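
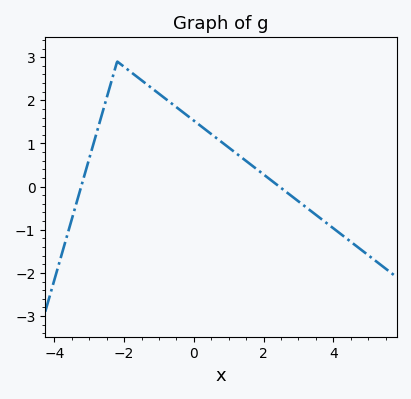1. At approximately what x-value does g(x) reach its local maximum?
-2.2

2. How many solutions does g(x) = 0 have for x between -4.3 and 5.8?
2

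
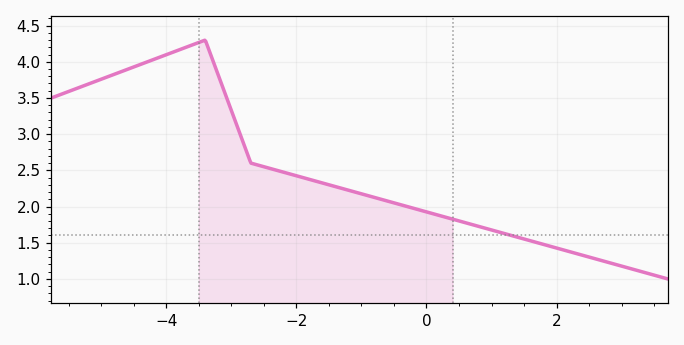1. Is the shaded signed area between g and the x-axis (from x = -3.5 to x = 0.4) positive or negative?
positive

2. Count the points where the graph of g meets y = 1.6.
1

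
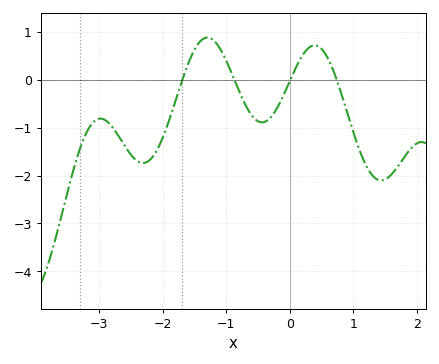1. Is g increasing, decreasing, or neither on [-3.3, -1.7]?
neither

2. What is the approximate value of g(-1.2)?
0.824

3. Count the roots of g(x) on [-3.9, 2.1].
4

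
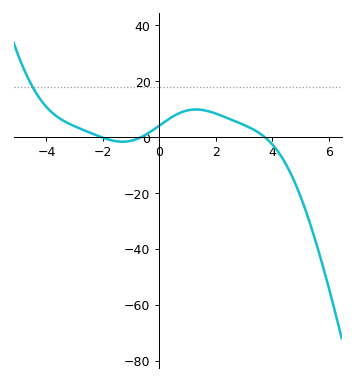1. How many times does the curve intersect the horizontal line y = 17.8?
1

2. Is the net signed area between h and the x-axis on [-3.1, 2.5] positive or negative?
positive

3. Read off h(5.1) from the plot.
-24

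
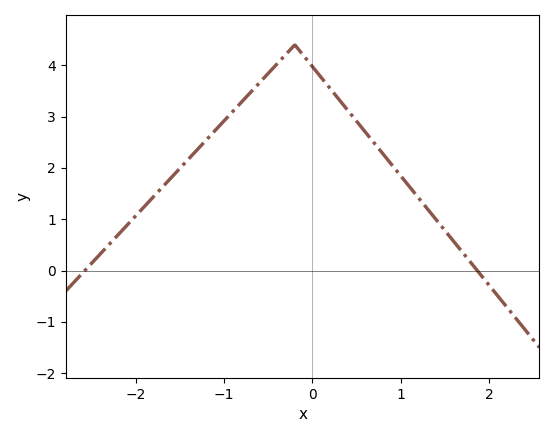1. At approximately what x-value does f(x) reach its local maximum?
-0.2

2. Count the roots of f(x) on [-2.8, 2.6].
2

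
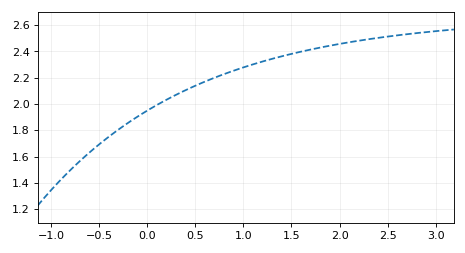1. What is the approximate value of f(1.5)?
2.38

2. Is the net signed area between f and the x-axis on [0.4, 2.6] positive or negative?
positive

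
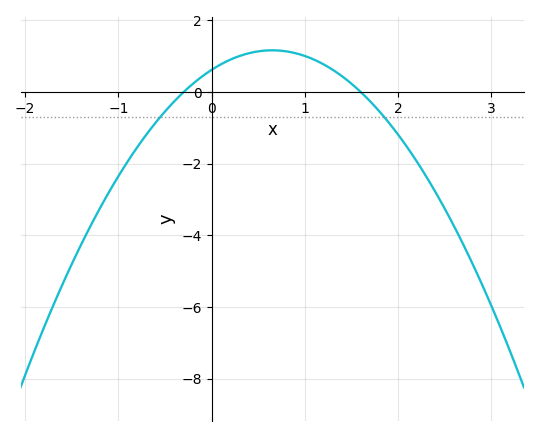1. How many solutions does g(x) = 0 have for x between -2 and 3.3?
2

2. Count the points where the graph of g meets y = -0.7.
2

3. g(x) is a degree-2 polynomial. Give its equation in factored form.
y = -1.29(x + 0.3)(x - 1.6)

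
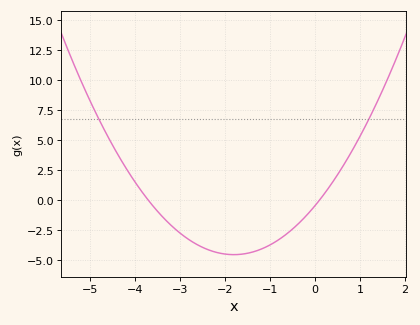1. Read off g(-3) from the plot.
-2.73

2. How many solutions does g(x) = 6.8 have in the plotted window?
2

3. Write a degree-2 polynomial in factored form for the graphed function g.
y = 1.26(x + 3.7)(x - 0.1)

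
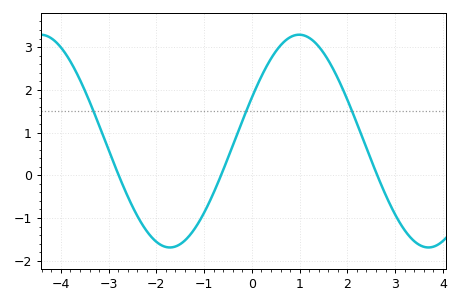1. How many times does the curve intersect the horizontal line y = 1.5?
3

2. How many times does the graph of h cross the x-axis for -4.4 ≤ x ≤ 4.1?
3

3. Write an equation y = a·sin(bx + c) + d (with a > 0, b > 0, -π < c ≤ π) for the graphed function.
y = 2.49sin(1.2x + 0.42) + 0.8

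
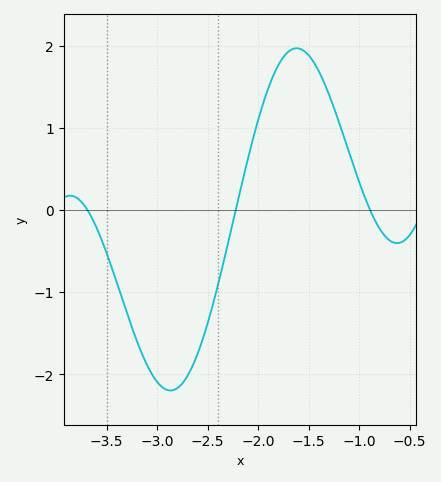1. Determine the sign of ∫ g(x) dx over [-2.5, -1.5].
positive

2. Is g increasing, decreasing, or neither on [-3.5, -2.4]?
neither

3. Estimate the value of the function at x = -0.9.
0.022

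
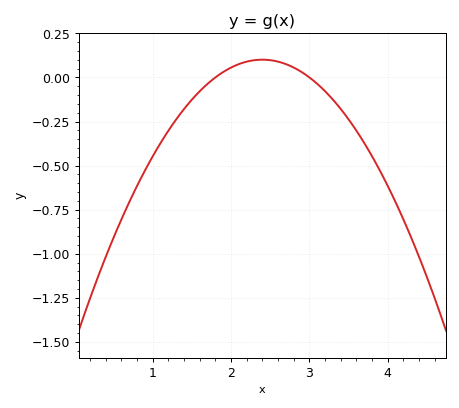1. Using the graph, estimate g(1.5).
-0.12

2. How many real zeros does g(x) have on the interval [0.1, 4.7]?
2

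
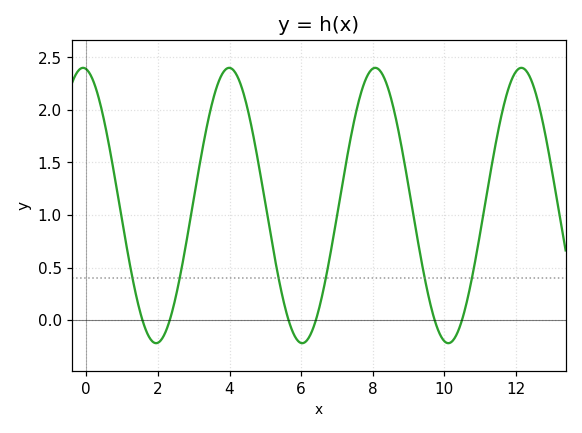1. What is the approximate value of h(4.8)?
1.5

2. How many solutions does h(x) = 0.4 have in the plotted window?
6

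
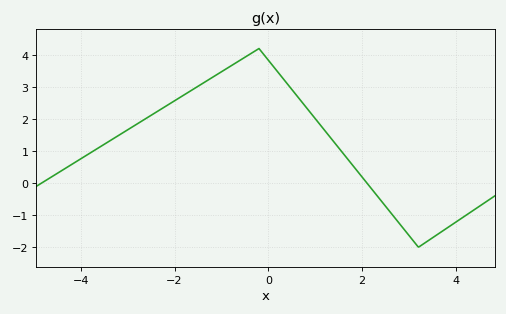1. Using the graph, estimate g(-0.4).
4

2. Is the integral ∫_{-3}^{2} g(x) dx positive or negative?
positive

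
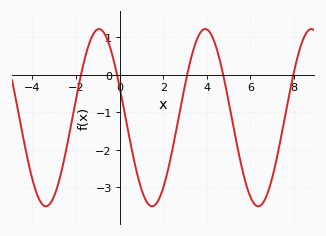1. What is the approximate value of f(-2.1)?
-0.947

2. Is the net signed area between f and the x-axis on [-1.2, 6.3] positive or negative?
negative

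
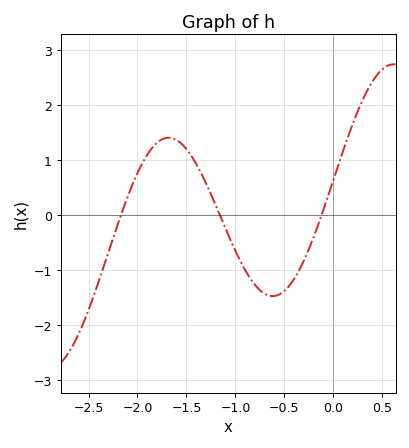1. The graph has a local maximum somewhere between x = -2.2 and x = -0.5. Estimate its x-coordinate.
-1.68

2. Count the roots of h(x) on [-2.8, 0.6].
3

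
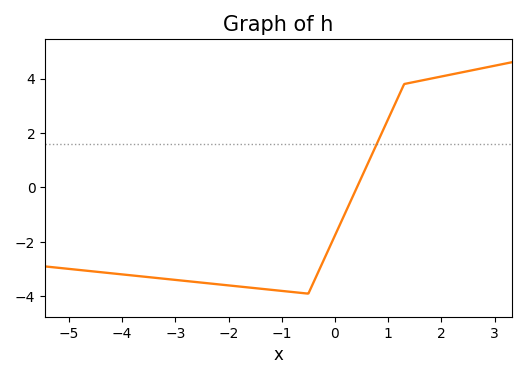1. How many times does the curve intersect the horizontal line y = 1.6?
1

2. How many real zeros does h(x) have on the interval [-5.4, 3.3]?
1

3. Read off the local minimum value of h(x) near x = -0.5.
-3.9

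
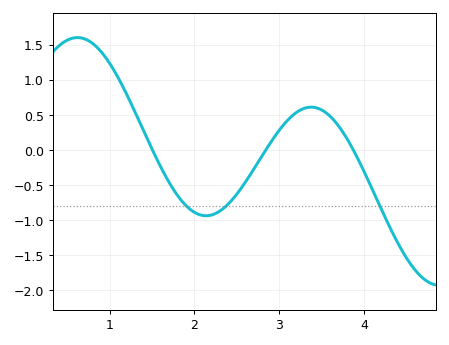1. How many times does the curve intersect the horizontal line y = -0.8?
3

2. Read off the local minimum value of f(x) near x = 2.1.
-0.938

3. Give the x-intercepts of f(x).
1.5, 2.84, 3.87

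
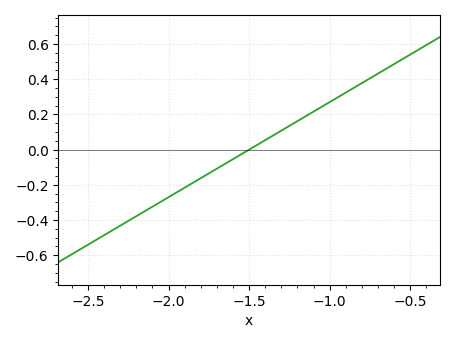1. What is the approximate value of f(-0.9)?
0.324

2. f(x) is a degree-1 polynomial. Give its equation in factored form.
y = 0.54(x + 1.5)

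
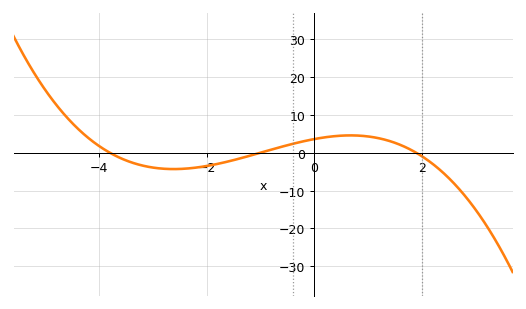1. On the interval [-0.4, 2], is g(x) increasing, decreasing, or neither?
neither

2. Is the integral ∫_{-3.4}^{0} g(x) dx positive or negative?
negative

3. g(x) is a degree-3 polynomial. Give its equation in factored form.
y = -0.5(x + 3.8)(x + 1)(x - 1.9)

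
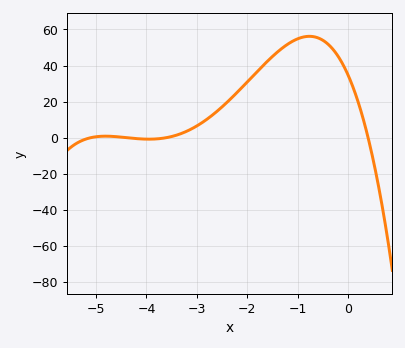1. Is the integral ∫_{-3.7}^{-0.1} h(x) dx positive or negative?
positive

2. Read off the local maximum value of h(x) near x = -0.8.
56.2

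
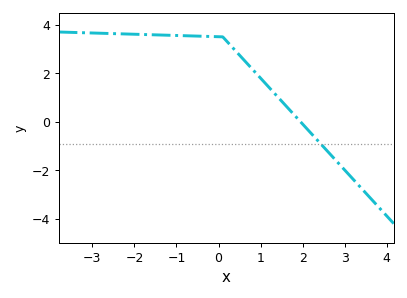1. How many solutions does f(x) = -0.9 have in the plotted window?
1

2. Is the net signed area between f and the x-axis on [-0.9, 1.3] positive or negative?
positive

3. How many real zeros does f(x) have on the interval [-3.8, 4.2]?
1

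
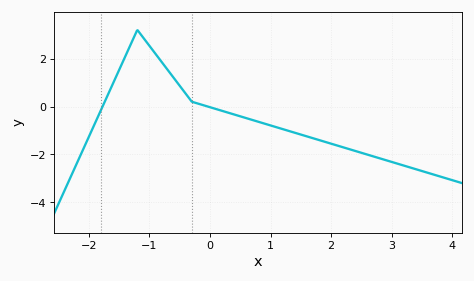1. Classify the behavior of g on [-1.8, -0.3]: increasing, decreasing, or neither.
neither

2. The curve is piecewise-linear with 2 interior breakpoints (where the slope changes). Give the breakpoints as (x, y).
(-1.2, 3.2); (-0.3, 0.2)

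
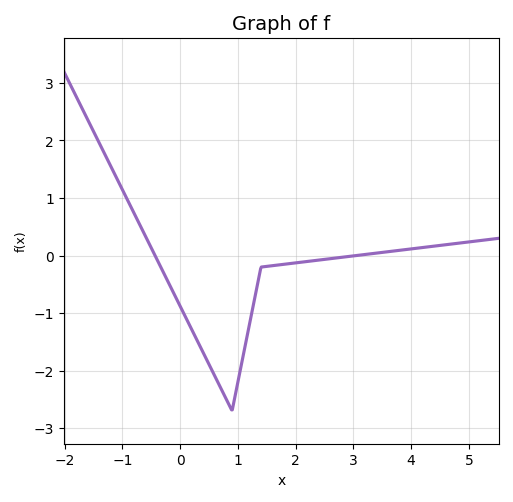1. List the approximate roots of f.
-0.434, 3.05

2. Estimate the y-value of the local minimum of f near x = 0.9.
-2.69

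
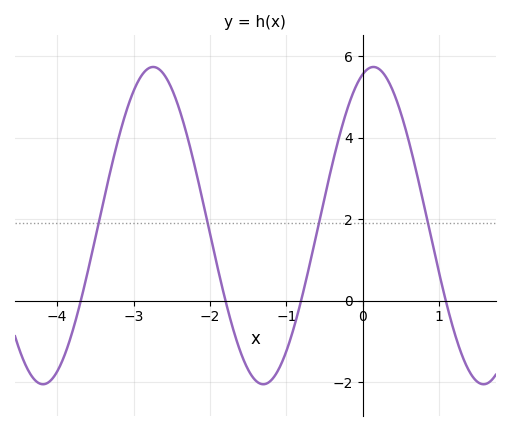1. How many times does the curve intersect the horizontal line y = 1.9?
4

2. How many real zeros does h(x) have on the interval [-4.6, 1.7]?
4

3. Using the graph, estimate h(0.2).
5.69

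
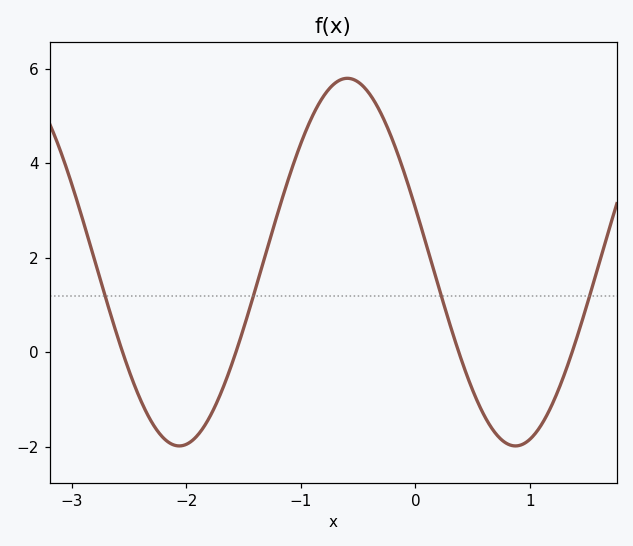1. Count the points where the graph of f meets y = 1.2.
4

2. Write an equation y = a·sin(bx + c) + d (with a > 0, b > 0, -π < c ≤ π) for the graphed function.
y = 3.89sin(2.1x + 2.8) + 1.91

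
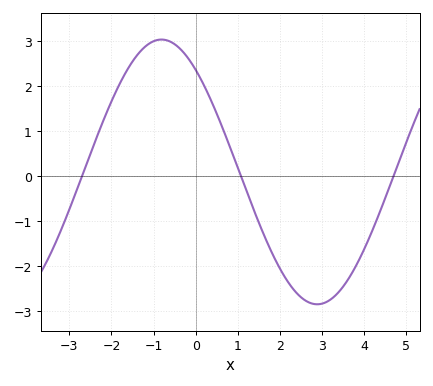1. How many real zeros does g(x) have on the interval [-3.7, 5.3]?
3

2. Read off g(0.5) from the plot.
1.4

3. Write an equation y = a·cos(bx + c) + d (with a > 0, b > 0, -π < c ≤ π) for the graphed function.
y = 2.94cos(0.85x + 0.69) + 0.1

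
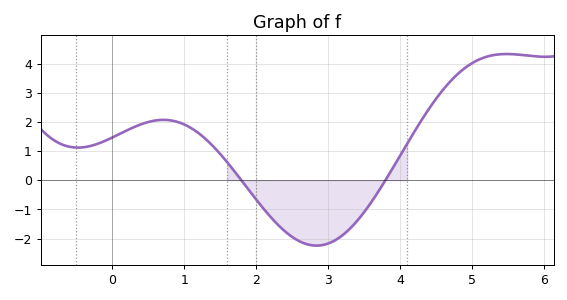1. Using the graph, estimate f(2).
-0.7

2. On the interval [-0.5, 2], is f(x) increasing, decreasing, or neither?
neither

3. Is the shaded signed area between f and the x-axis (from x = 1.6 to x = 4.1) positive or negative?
negative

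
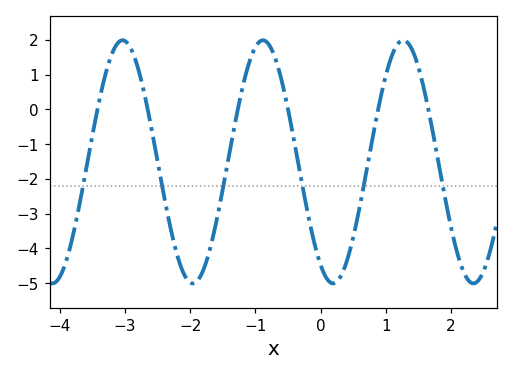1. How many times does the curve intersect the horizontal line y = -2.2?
6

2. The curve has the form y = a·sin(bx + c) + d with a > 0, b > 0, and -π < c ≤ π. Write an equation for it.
y = 3.5sin(2.92x - 2.13) - 1.51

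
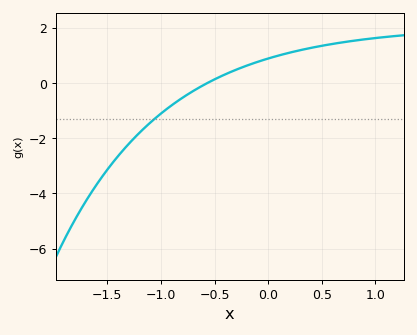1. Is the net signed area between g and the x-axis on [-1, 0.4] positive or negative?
positive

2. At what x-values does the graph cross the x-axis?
-0.568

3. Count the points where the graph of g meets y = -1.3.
1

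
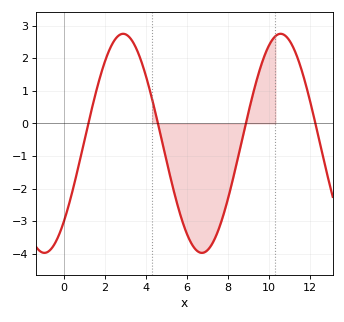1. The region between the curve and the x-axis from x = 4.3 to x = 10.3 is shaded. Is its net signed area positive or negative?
negative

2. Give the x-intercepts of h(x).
1.2, 4.59, 8.86, 12.2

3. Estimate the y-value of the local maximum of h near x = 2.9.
2.75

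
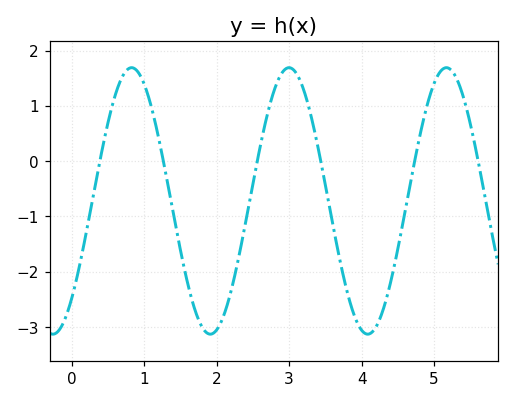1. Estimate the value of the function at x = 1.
1.4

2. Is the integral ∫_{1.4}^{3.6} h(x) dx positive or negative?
negative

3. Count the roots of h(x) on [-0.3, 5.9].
6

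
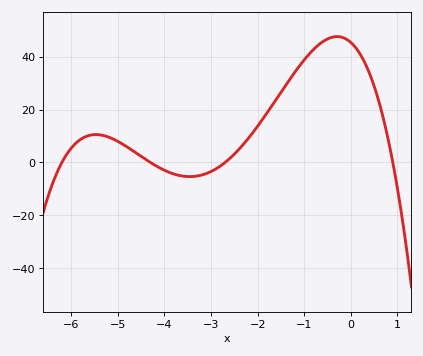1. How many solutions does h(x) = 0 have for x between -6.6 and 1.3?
4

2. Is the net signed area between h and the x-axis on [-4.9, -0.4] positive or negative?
positive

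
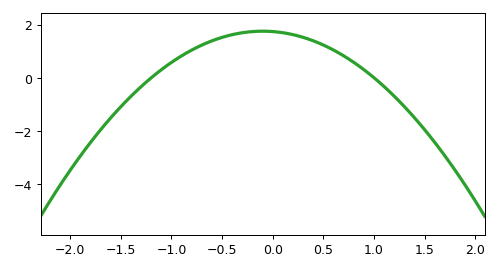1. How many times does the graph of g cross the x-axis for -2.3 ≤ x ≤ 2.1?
2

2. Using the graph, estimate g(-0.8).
1.04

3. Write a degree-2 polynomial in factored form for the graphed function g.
y = -1.45(x + 1.2)(x - 1)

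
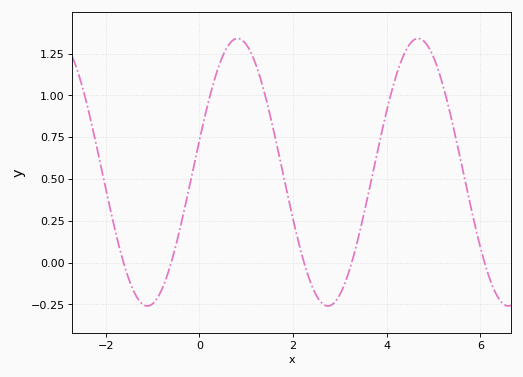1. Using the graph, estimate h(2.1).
0.141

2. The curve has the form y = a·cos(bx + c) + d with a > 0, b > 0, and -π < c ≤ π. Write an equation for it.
y = 0.8cos(1.63x - 1.33) + 0.54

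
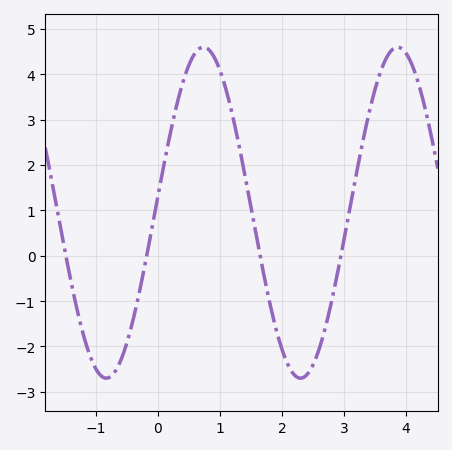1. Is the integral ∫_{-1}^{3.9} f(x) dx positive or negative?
positive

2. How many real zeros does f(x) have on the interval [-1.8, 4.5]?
4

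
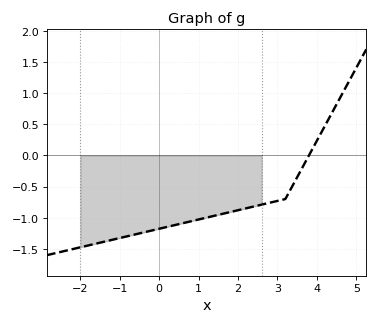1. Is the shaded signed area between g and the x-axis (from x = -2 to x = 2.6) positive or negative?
negative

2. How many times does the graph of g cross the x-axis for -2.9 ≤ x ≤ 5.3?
1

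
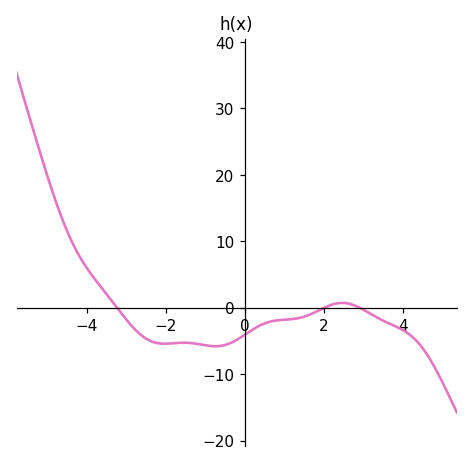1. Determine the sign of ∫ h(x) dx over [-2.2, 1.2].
negative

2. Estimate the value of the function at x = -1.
-6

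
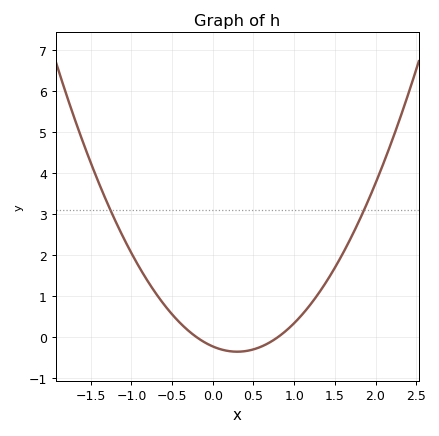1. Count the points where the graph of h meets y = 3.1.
2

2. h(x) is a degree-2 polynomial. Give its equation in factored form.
y = 1.42(x + 0.2)(x - 0.8)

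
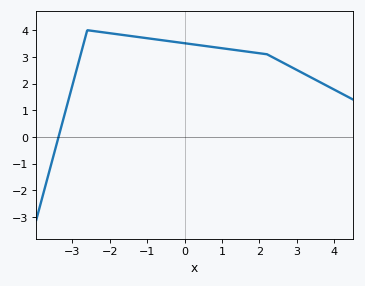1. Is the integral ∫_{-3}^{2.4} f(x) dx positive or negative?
positive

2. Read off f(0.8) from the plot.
3.36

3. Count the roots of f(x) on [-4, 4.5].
1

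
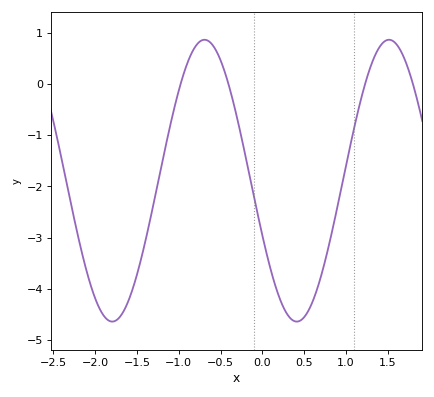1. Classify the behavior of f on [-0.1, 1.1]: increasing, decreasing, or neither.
neither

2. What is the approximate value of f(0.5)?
-4.55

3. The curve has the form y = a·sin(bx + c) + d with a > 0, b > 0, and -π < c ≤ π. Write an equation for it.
y = 2.75sin(2.85x - 2.74) - 1.89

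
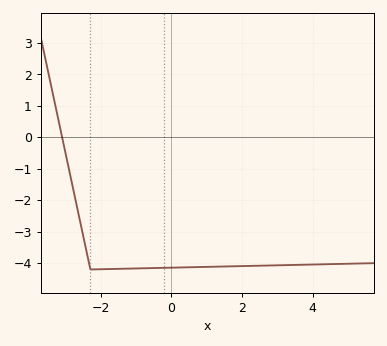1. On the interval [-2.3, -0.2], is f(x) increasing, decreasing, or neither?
increasing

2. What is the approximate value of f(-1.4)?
-4.18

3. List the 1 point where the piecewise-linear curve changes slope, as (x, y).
(-2.3, -4.2)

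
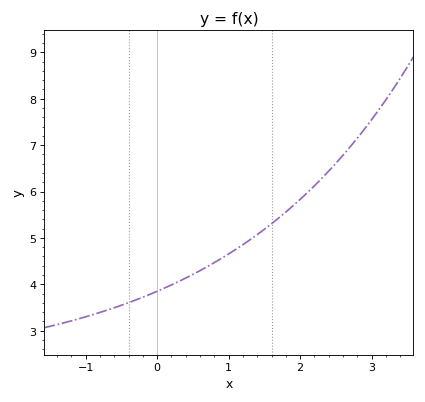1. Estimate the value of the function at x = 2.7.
7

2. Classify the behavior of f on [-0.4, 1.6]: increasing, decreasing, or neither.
increasing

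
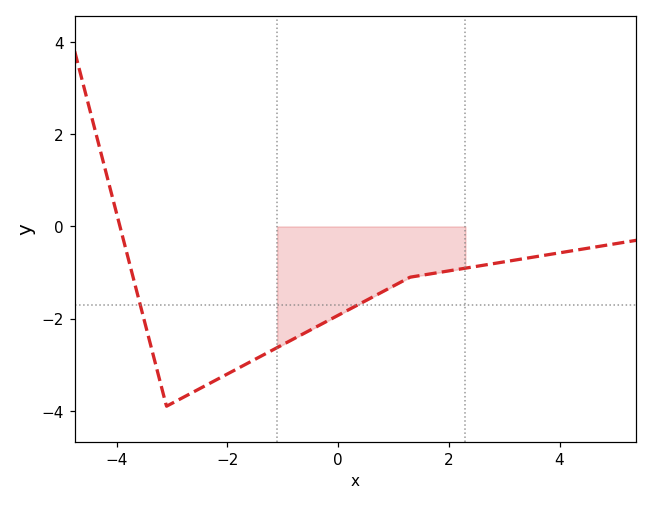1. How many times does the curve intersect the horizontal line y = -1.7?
2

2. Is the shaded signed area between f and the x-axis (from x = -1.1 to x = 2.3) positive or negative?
negative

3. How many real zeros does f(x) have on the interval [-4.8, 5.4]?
1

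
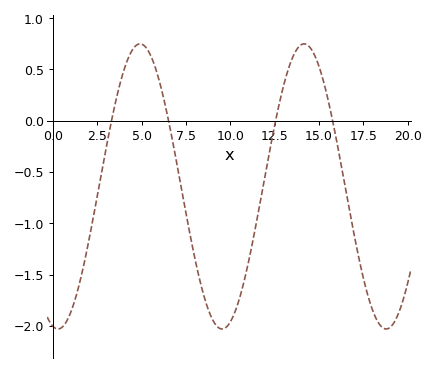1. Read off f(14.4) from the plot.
0.731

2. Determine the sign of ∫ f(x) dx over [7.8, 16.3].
negative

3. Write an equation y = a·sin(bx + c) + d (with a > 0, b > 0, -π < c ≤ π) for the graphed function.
y = 1.39sin(0.68x - 1.77) - 0.64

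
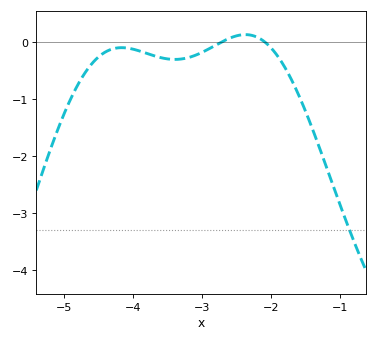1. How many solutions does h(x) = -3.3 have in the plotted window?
1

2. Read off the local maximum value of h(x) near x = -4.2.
-0.1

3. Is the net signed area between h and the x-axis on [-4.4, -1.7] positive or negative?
negative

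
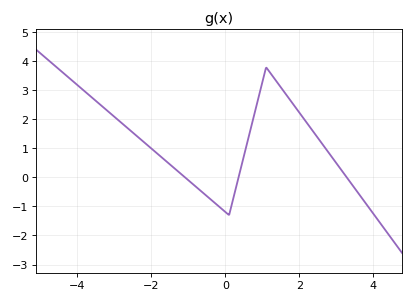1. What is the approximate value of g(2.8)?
0.8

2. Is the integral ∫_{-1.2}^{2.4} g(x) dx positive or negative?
positive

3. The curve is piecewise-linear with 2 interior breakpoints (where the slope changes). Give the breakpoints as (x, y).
(0.1, -1.3); (1.1, 3.8)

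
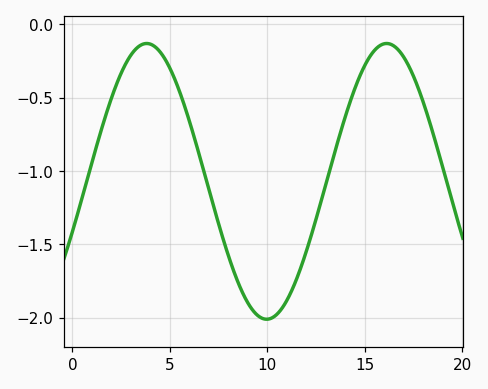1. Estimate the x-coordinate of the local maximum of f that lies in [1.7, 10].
4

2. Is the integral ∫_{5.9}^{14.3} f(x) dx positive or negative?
negative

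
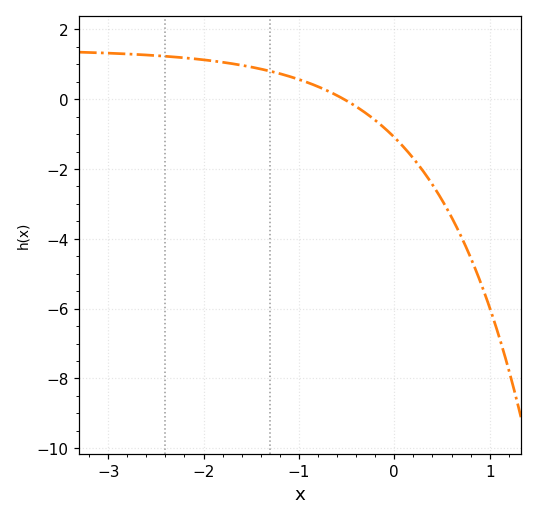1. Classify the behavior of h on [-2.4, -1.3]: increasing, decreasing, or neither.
decreasing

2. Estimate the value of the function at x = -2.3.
1.21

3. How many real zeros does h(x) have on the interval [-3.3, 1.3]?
1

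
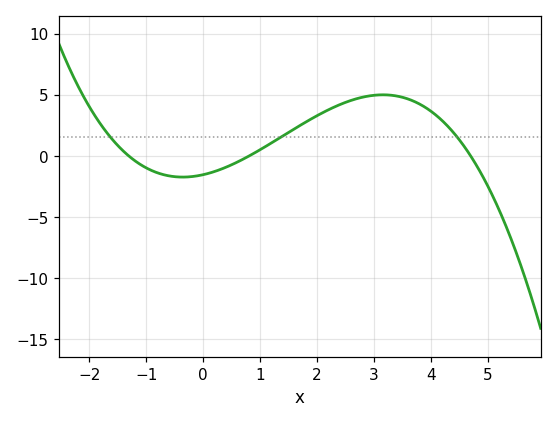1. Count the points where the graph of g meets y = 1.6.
3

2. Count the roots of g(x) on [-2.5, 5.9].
3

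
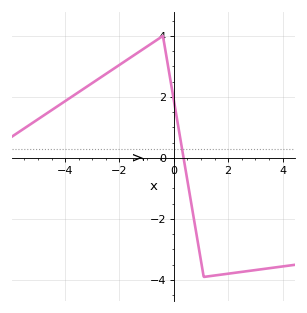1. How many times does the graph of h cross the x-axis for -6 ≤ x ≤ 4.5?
1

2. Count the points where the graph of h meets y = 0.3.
1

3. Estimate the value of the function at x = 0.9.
-2.8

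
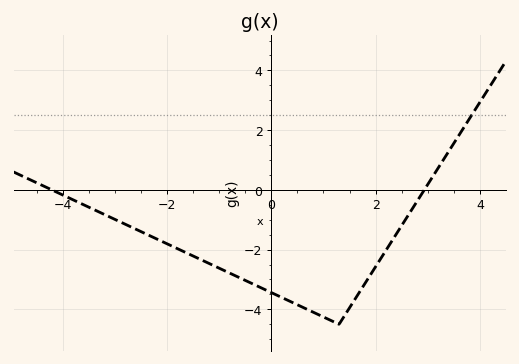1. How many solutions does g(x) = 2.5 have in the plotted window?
1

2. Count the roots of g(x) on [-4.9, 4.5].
2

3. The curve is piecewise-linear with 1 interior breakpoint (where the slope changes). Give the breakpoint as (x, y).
(1.3, -4.5)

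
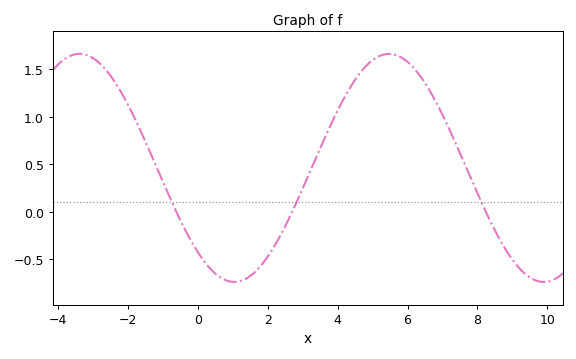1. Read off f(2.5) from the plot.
-0.154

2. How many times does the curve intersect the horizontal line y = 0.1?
3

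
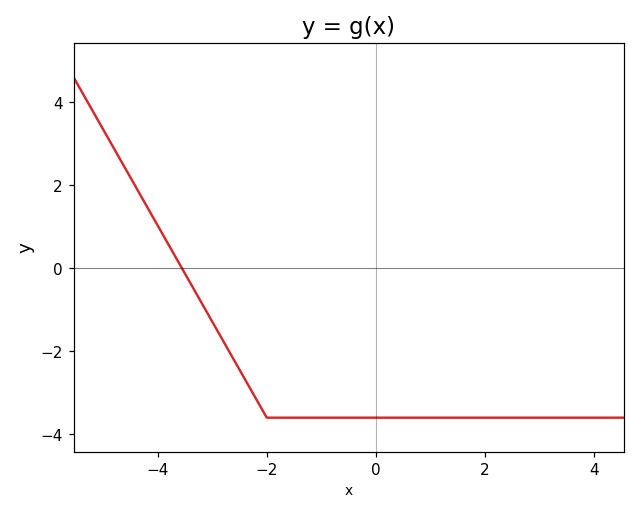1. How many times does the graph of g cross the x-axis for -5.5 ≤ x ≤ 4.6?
1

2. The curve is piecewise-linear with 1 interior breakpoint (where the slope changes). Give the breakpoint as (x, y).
(-2, -3.6)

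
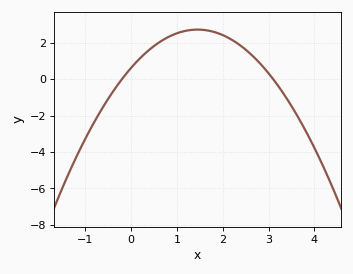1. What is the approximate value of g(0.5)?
1.82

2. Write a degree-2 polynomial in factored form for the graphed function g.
y = -1(x + 0.2)(x - 3.1)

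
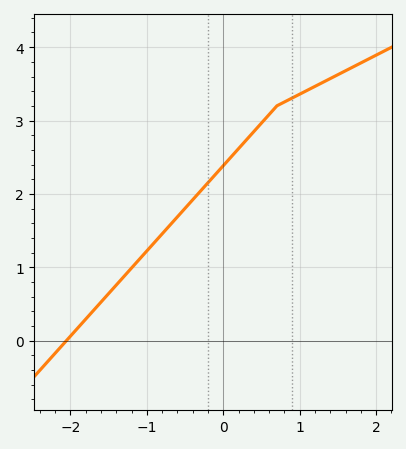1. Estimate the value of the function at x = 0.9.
3.3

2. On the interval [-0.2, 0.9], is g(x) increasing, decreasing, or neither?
increasing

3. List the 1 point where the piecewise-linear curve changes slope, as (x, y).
(0.7, 3.2)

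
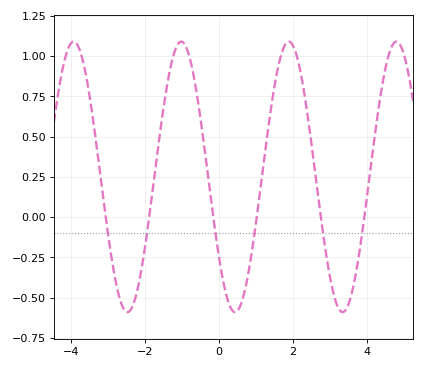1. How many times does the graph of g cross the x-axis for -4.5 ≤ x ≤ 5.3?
6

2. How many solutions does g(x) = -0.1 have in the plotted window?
6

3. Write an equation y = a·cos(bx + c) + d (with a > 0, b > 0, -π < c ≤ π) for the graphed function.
y = 0.84cos(2.2x + 2.2) + 0.25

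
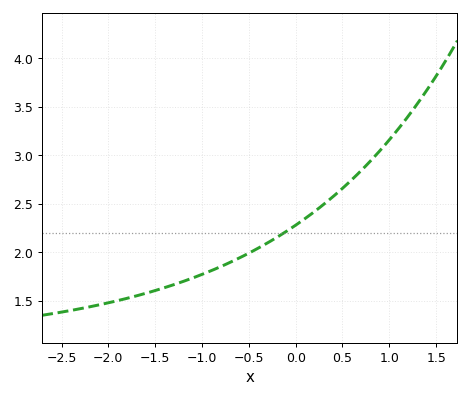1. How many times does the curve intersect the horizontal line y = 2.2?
1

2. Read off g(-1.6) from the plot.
1.6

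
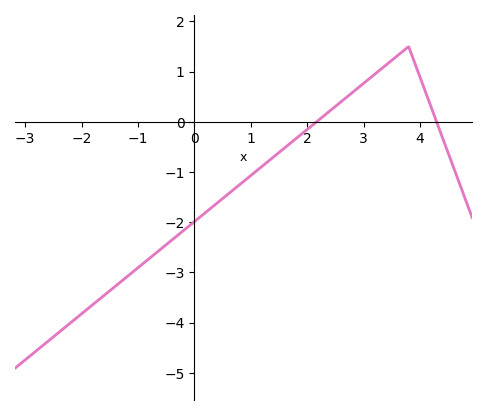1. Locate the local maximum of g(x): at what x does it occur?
3.8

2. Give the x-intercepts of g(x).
2.2, 4.2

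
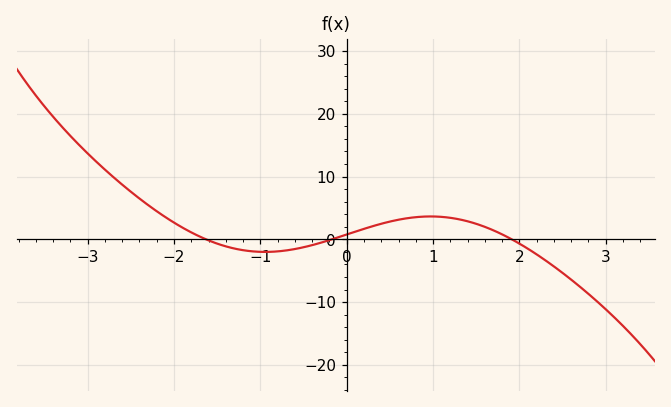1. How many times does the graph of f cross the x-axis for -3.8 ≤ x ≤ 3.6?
3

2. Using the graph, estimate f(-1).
-2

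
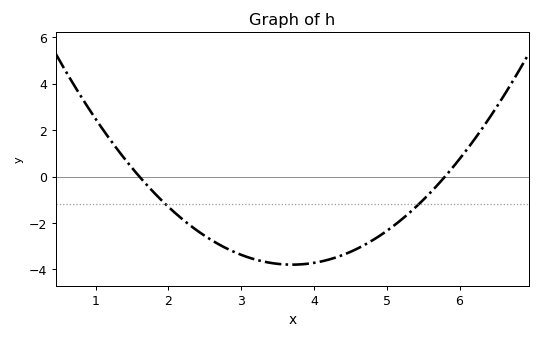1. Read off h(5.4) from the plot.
-1.4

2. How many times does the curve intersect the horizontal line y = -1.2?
2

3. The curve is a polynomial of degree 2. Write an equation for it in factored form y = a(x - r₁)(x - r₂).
y = 0.86(x - 1.6)(x - 5.8)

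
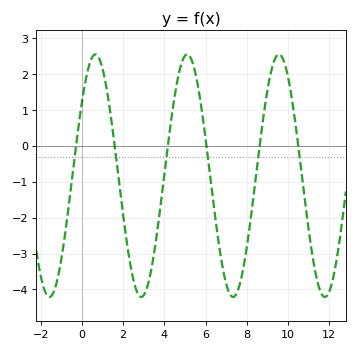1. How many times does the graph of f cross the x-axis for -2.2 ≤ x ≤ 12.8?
6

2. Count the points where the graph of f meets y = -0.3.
6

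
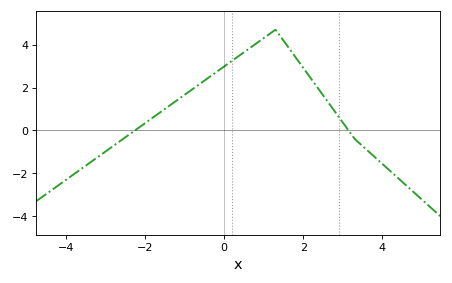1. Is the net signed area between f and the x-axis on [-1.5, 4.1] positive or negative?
positive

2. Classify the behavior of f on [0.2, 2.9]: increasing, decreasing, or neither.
neither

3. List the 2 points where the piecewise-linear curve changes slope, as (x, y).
(1.3, 4.7); (3.3, -0.4)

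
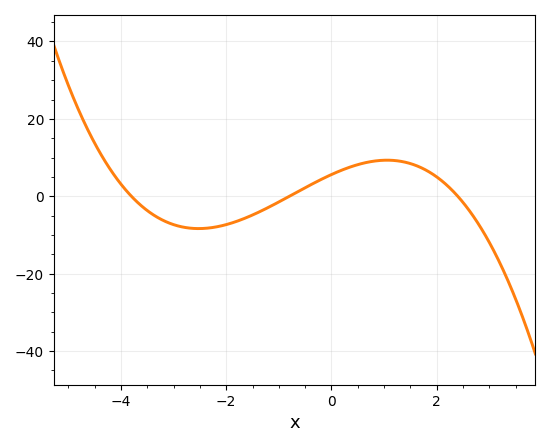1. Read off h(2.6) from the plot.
-3.35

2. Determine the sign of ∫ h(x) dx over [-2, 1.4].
positive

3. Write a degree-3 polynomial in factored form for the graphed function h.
y = -0.77(x + 3.8)(x + 0.8)(x - 2.4)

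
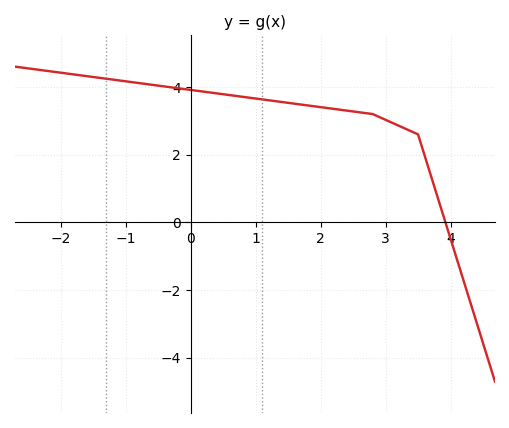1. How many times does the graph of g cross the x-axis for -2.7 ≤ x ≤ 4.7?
1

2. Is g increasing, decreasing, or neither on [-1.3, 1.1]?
decreasing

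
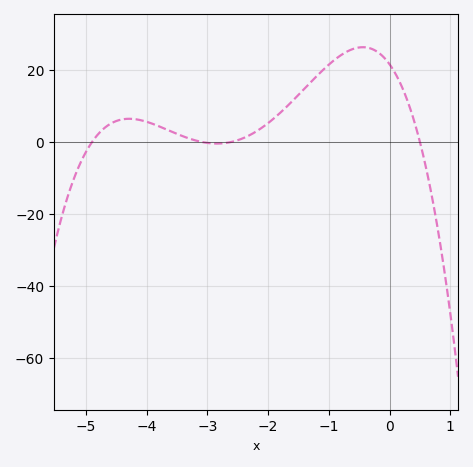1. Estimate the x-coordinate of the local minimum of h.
-2.85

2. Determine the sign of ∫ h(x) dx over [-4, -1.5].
positive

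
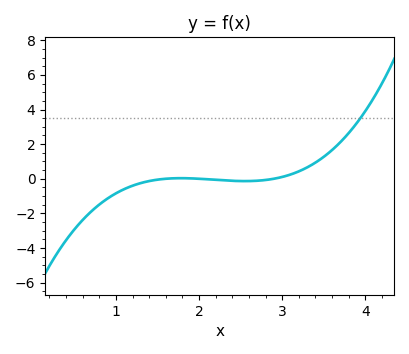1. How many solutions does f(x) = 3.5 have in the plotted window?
1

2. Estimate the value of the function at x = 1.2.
-0.403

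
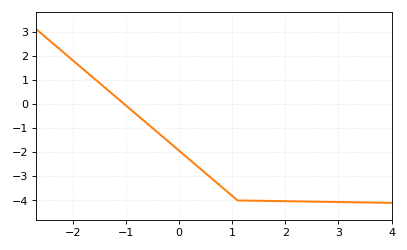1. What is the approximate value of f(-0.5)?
-1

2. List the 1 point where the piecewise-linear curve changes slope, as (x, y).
(1.1, -4)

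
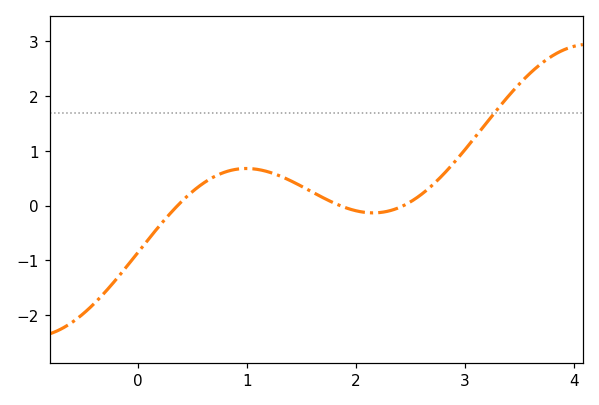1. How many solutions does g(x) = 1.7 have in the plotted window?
1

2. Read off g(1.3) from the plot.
0.546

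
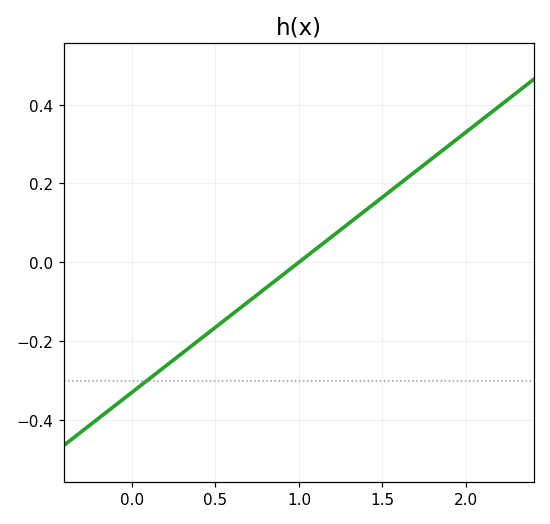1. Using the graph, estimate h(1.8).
0.26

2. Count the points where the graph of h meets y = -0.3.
1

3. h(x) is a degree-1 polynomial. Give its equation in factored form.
y = 0.33(x - 1)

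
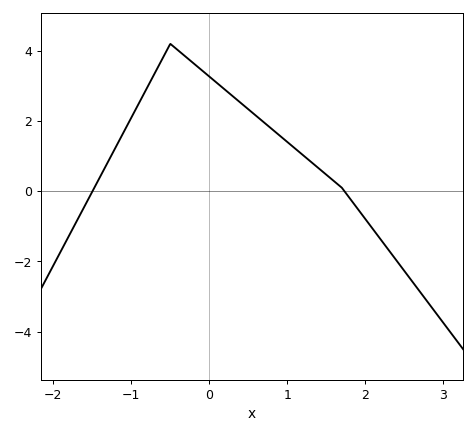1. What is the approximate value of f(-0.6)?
3.78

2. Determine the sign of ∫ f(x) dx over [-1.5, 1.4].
positive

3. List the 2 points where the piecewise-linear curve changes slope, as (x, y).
(-0.5, 4.2); (1.7, 0.1)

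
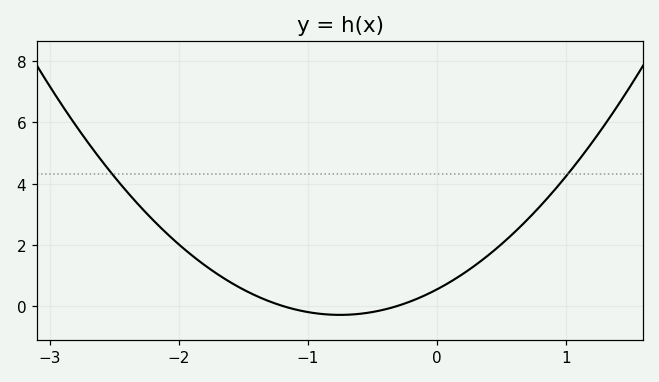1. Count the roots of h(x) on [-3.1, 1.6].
2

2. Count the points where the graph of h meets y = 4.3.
2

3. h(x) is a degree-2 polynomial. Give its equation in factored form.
y = 1.48(x + 1.2)(x + 0.3)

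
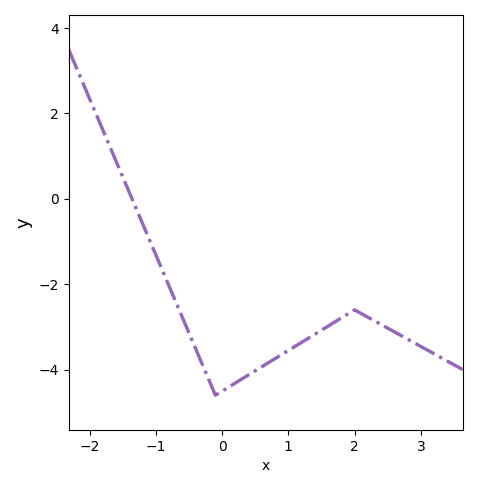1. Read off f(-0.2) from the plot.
-4.2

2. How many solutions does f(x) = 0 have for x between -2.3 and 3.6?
1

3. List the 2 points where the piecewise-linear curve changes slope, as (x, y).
(-0.1, -4.6); (2, -2.6)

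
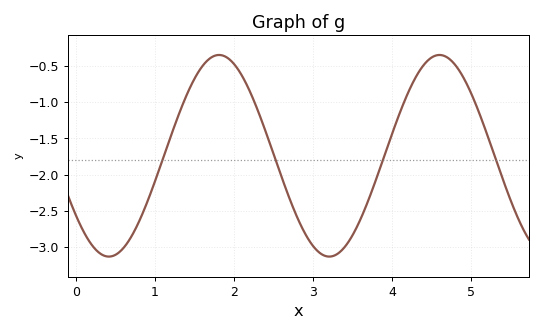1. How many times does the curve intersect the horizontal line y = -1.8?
4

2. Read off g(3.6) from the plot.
-2.62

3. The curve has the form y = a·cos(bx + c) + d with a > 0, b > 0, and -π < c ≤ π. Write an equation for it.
y = 1.39cos(2.25x + 2.21) - 1.74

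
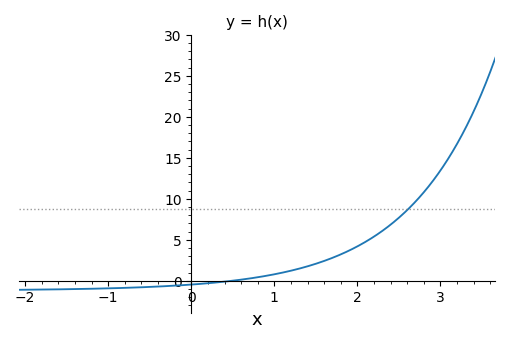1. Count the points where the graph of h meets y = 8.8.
1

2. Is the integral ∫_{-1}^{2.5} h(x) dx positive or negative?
positive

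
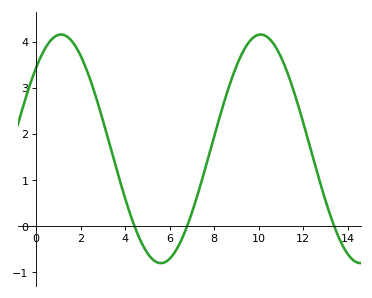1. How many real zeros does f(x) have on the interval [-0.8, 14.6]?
3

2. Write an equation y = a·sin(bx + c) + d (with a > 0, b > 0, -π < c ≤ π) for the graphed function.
y = 2.48sin(0.7x + 0.79) + 1.68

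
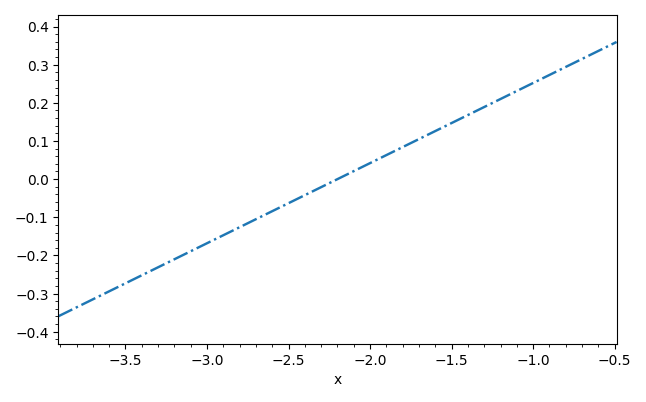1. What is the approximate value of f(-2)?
0.042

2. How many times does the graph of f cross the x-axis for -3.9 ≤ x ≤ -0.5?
1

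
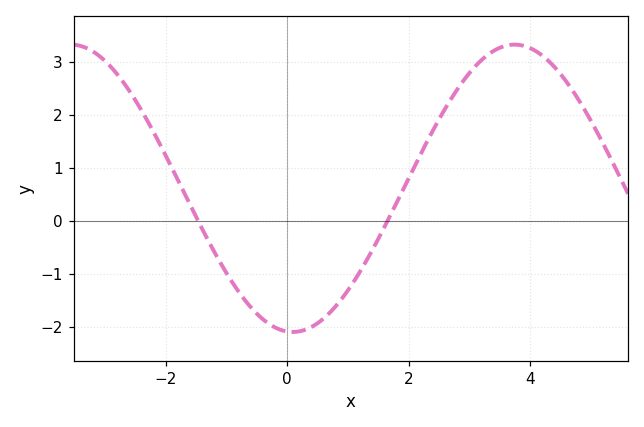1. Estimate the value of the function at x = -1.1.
-0.793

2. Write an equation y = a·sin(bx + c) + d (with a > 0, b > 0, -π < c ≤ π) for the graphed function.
y = 2.71sin(0.86x - 1.65) + 0.61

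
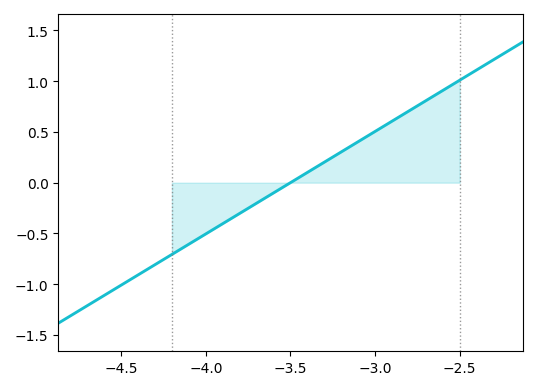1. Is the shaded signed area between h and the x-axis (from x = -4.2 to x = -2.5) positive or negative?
positive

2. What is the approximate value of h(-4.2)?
-0.7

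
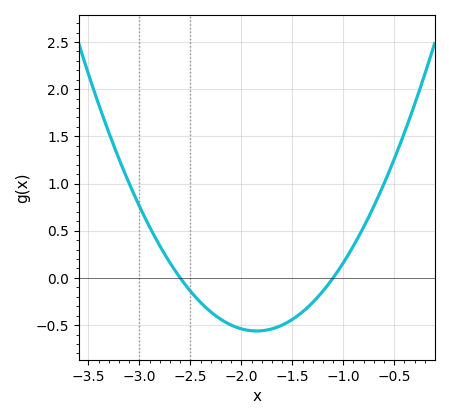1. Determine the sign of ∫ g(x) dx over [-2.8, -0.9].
negative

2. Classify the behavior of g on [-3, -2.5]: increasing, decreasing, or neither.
decreasing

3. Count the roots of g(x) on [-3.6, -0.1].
2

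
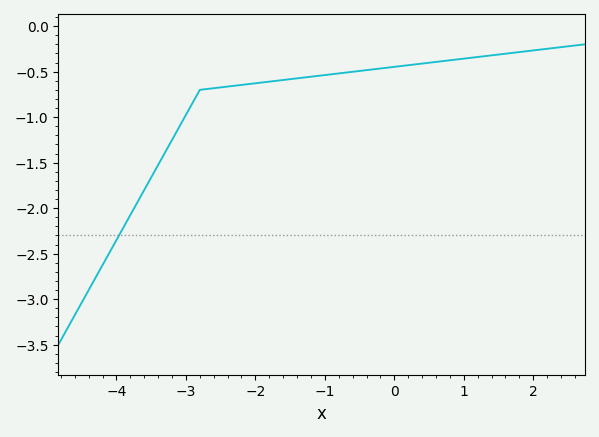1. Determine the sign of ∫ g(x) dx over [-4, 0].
negative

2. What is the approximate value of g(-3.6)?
-1.8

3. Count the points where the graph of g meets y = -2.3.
1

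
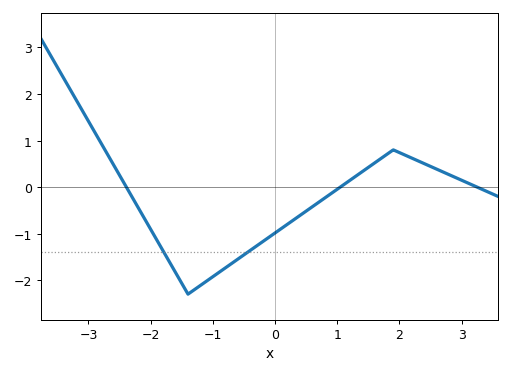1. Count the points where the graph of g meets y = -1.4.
2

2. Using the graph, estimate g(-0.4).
-1.36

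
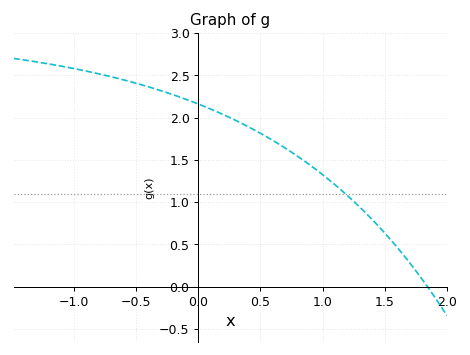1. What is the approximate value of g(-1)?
2.6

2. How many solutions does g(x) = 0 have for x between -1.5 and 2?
1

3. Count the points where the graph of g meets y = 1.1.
1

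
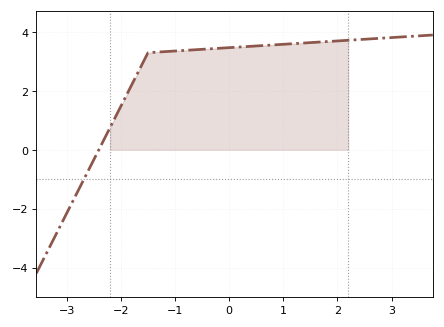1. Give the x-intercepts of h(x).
-2.4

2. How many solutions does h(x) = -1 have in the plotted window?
1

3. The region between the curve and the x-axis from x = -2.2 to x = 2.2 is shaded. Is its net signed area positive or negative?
positive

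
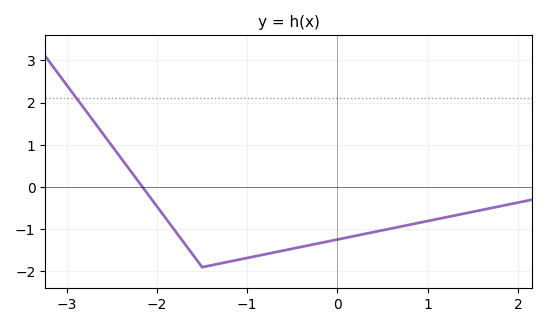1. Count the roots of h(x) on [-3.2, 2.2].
1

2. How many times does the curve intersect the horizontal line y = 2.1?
1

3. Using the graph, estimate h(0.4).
-1.1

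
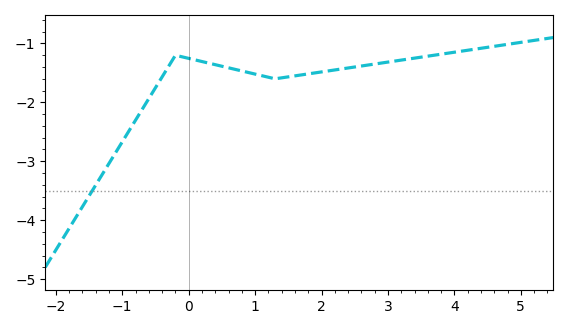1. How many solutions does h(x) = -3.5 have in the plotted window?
1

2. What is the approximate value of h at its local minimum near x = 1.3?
-1.6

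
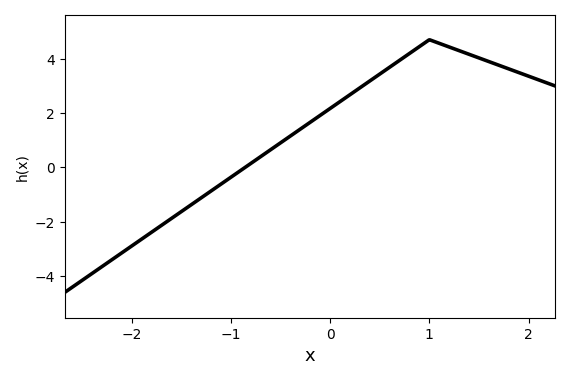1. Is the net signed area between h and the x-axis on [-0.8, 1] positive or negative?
positive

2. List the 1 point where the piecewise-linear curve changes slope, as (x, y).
(1, 4.7)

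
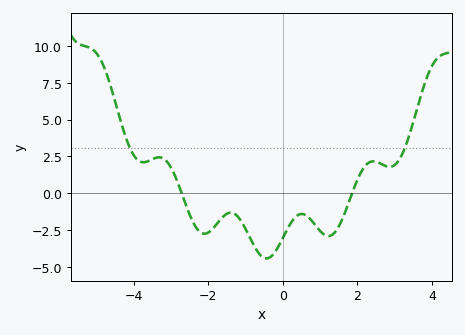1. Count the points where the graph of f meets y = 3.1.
2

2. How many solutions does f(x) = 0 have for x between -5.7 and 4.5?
2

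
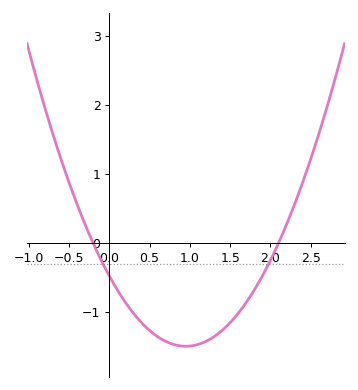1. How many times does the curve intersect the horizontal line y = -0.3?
2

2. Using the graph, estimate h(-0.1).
-0.2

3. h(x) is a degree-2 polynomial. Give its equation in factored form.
y = 1.13(x + 0.2)(x - 2.1)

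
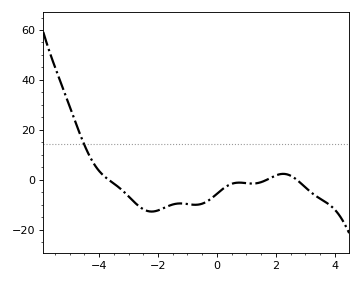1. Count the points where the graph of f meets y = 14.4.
1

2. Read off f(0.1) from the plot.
-4.62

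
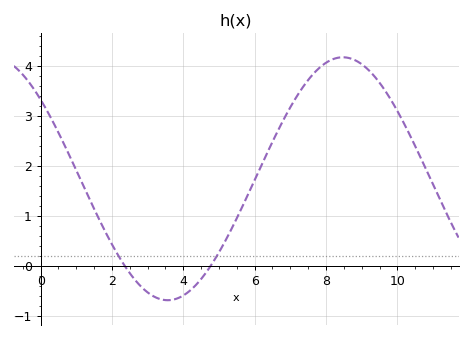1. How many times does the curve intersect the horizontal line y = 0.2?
2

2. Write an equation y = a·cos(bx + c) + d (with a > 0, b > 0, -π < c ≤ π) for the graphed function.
y = 2.43cos(0.64x + 0.862) + 1.75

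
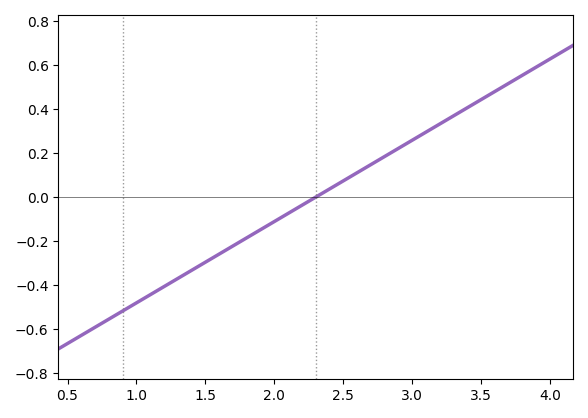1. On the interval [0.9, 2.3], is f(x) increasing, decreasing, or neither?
increasing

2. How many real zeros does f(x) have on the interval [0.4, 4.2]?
1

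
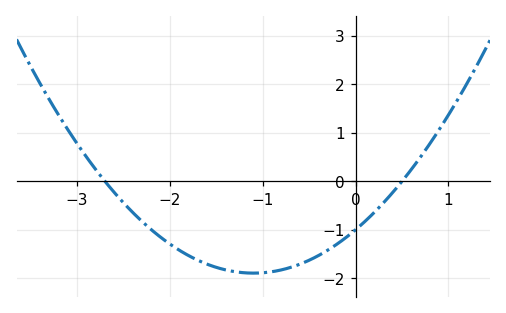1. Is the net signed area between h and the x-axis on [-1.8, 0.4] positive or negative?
negative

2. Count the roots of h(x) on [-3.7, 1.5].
2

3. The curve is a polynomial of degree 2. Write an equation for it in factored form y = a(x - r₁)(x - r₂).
y = 0.74(x + 2.7)(x - 0.5)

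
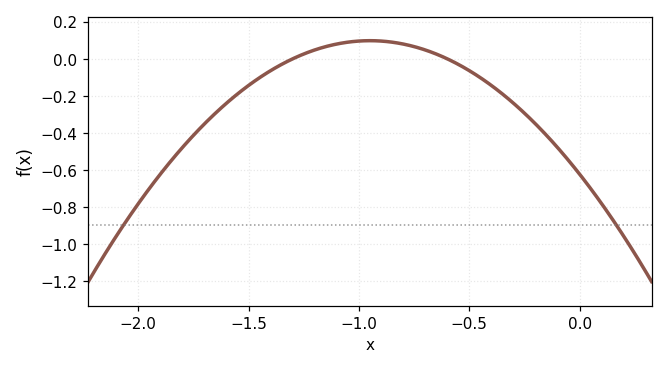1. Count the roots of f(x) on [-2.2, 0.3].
2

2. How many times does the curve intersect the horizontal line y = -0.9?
2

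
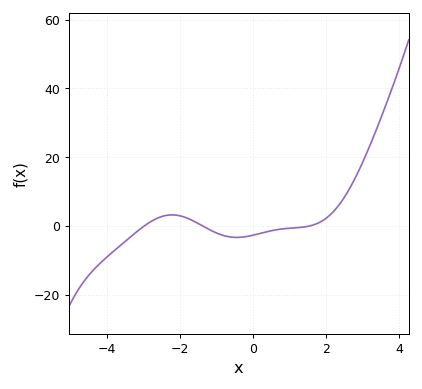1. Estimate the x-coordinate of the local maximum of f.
-2.2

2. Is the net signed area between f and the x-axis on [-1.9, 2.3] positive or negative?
negative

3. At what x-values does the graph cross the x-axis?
-3, -1.4, 1.6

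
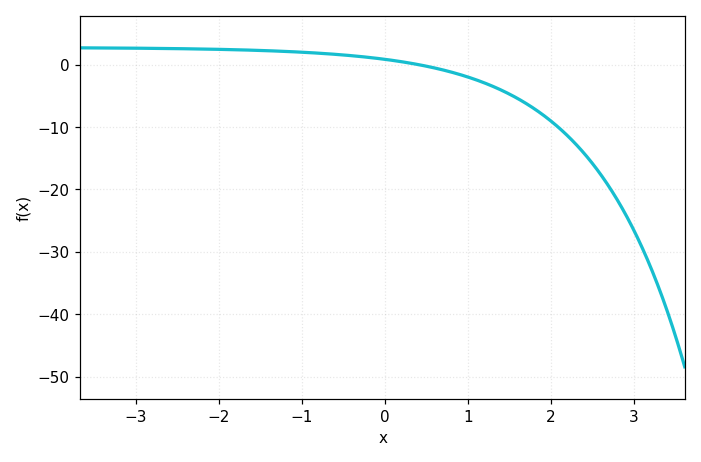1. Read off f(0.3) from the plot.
0.26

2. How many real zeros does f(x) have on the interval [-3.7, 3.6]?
1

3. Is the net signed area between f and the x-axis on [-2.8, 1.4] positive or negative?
positive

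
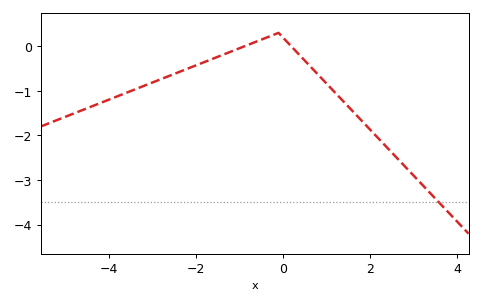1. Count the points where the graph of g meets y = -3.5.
1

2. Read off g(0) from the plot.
0.2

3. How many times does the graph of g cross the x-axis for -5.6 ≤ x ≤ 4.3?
2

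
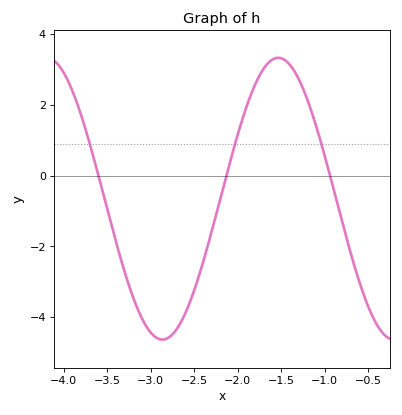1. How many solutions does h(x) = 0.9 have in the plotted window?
3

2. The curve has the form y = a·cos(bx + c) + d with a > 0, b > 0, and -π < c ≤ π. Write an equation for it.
y = 3.98cos(2.4x - 2.7) - 0.65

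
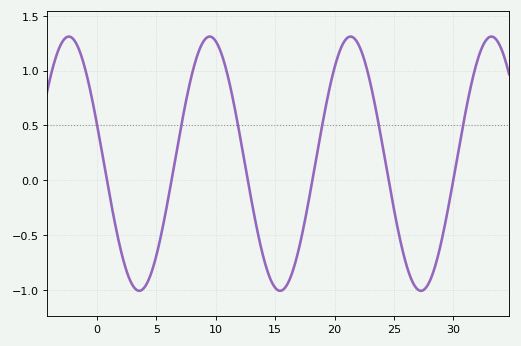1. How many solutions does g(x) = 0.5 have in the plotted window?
6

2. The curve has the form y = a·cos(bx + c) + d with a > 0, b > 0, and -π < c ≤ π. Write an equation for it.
y = 1.16cos(0.53x + 1.25) + 0.15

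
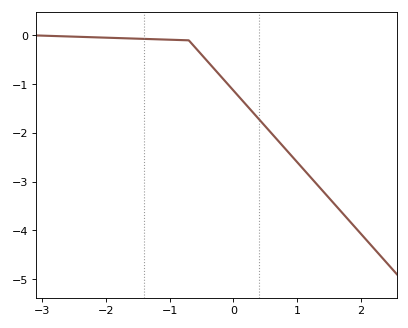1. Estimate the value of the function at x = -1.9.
0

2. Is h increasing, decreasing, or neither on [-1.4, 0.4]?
decreasing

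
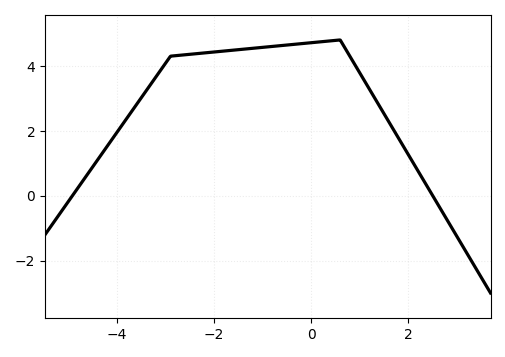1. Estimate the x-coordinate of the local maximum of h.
0.6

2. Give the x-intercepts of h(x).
-4.92, 2.51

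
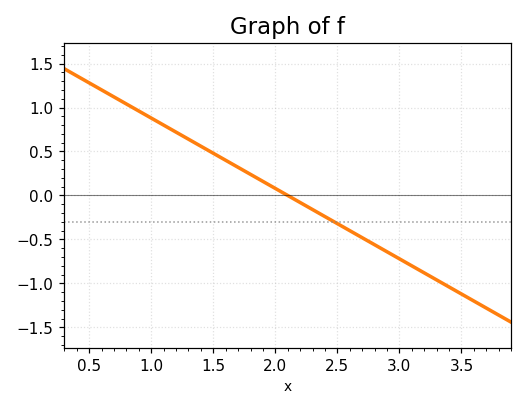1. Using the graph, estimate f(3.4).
-1.05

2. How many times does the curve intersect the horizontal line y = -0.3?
1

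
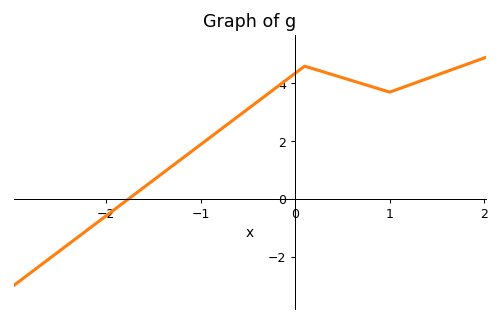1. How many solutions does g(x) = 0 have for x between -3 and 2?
1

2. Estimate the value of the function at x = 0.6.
4.1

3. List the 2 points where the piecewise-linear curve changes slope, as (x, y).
(0.1, 4.6); (1, 3.7)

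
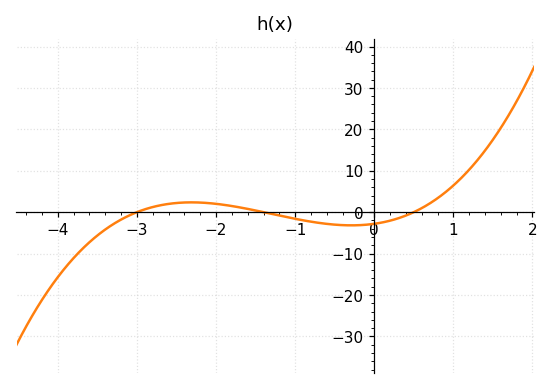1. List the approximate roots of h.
-3, -1.4, 0.5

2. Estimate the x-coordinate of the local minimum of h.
-0.288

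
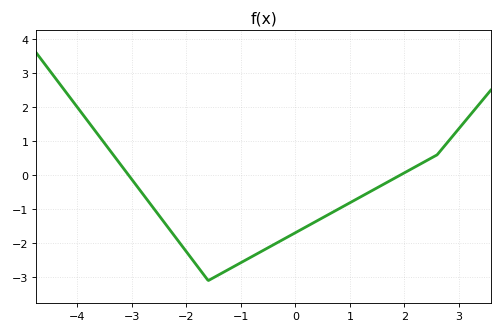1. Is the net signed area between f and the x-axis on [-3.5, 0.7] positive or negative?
negative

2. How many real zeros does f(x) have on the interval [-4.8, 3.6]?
2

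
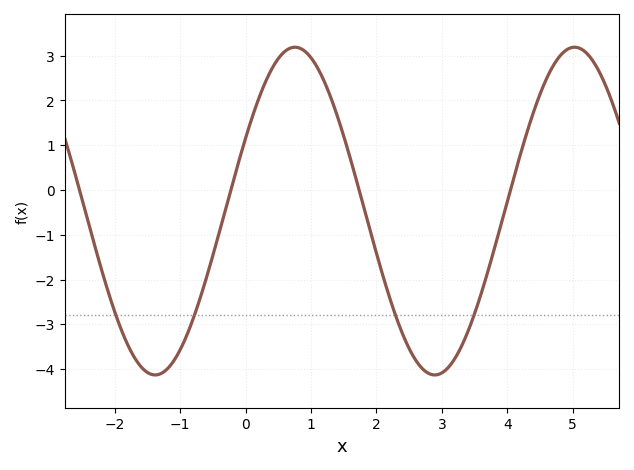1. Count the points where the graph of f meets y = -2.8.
4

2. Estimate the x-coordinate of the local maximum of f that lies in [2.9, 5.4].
5.03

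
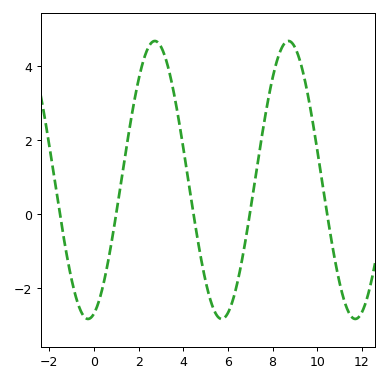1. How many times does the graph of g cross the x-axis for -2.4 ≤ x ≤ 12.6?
5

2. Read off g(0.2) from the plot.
-2.4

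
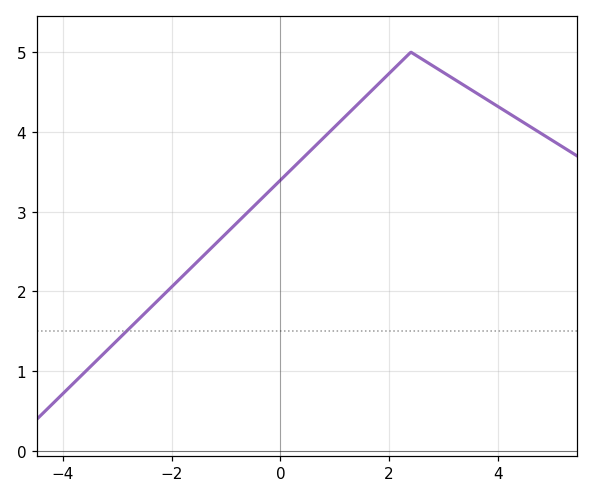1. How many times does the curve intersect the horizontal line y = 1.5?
1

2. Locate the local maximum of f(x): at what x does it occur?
2.4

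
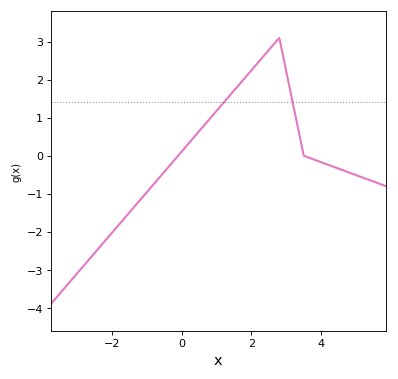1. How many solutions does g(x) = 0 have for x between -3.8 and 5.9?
2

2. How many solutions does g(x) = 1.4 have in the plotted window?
2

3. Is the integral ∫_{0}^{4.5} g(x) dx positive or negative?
positive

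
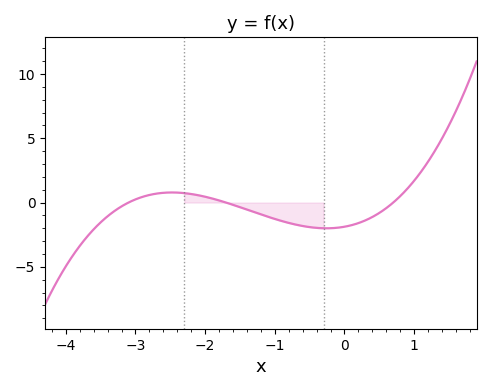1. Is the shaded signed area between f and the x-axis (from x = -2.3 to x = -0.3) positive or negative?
negative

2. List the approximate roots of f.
-3.1, -1.7, 0.7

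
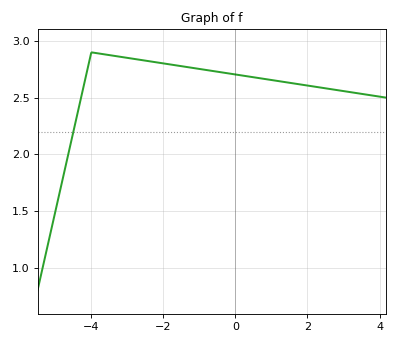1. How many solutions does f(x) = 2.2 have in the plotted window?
1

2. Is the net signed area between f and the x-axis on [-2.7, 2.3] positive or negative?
positive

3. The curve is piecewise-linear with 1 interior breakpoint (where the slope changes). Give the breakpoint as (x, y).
(-4, 2.9)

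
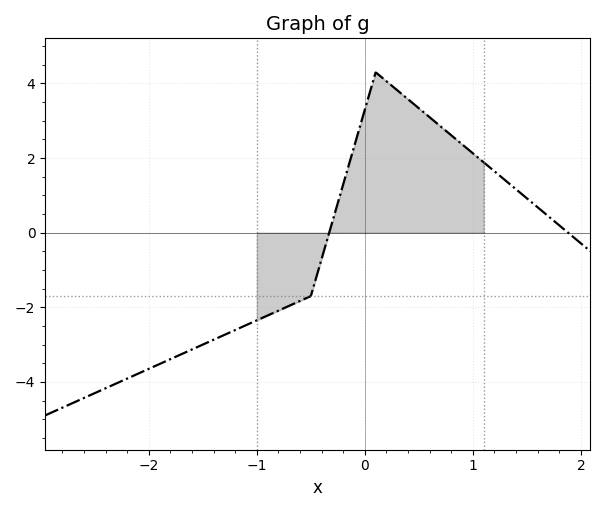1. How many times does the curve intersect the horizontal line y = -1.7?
1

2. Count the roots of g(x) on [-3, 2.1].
2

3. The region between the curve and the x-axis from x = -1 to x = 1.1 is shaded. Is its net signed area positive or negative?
positive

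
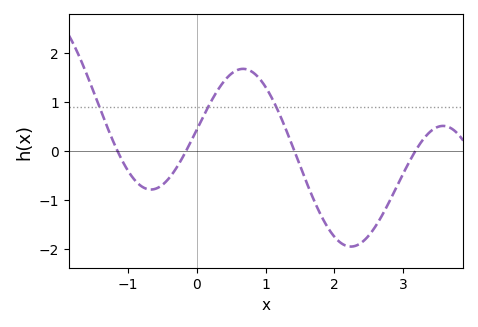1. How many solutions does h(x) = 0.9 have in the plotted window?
3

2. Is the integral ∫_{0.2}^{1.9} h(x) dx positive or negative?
positive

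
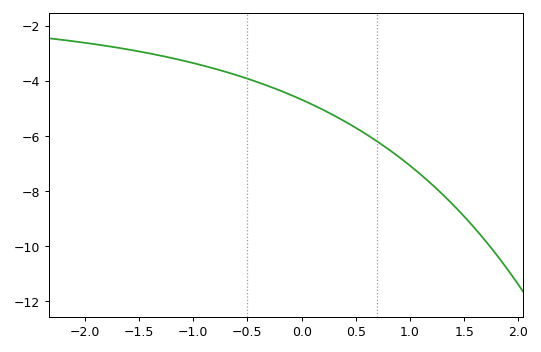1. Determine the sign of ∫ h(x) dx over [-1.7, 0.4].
negative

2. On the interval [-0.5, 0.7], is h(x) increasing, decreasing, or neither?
decreasing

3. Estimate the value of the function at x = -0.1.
-4.6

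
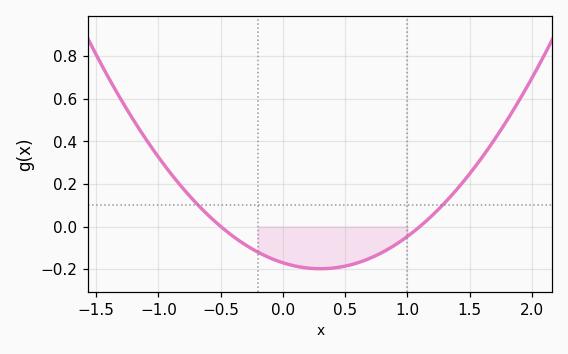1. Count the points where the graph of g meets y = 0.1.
2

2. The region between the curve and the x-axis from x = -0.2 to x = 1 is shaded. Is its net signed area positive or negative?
negative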